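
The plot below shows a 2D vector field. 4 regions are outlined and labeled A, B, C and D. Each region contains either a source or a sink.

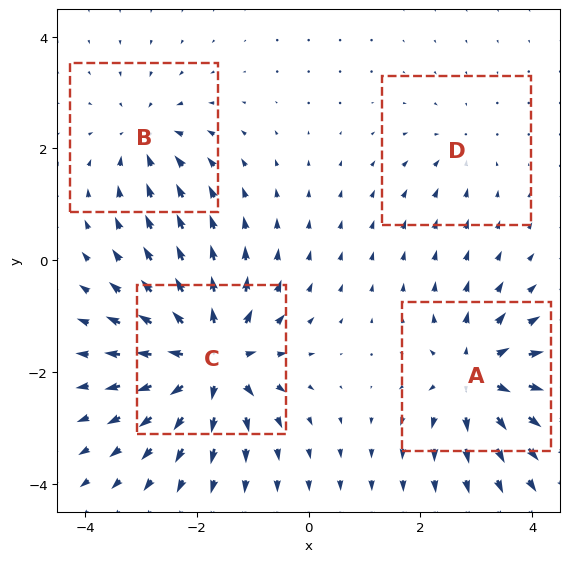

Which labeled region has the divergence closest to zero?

D

Divergence at each region's feature centre — A: about +6, B: about -4, C: about +8, D: about -2. Region D is closest to zero.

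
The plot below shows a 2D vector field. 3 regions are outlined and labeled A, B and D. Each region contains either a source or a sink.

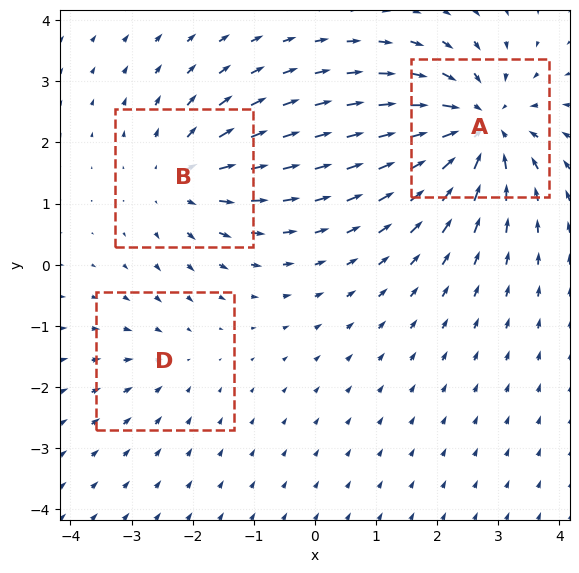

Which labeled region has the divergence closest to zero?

Divergence at each region's feature centre — A: about -5, B: about +3, D: about -2. Region D is closest to zero.

D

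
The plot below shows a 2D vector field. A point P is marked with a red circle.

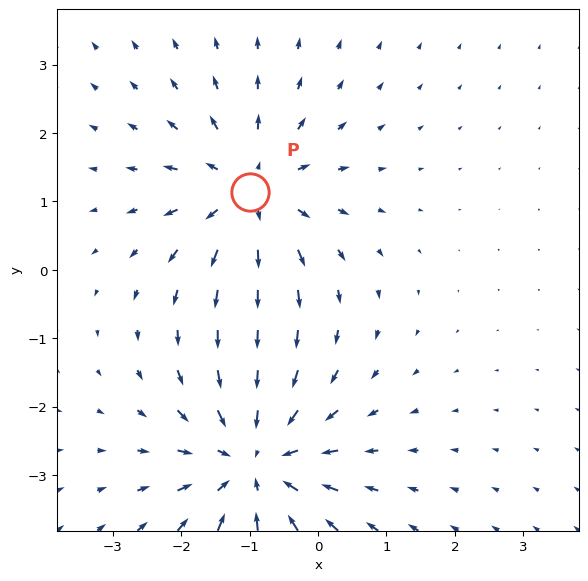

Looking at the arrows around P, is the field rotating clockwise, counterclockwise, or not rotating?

Near P at (-1.0, 1.1) the arrows show no circulation. The curl there is ≈0.

not rotating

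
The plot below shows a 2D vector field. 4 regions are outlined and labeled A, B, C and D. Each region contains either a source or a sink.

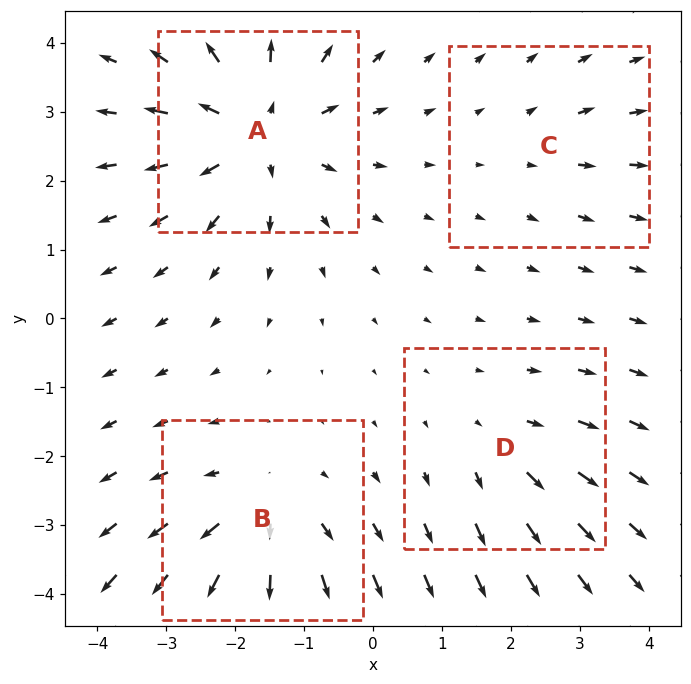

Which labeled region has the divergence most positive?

Divergence at each region's feature centre — A: about +6, B: about +5, C: about +2, D: about +3. Region A is most positive.

A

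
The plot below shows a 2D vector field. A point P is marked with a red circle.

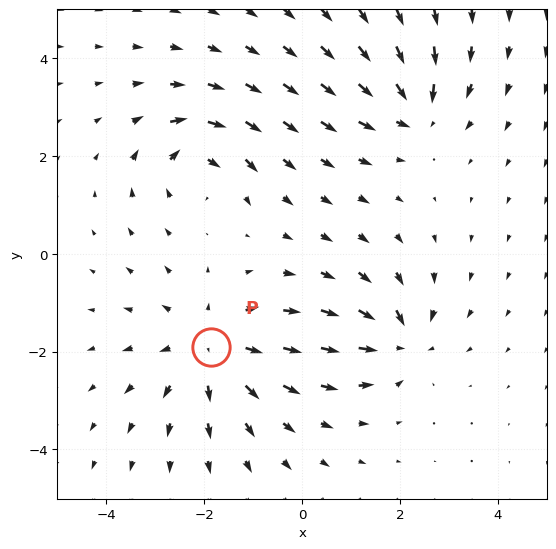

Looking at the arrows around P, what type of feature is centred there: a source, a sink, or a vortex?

At P (-1.9, -1.9) the arrows spread outward. Divergence about +4, curl ≈0 — positive divergence with near-zero curl is a source.

source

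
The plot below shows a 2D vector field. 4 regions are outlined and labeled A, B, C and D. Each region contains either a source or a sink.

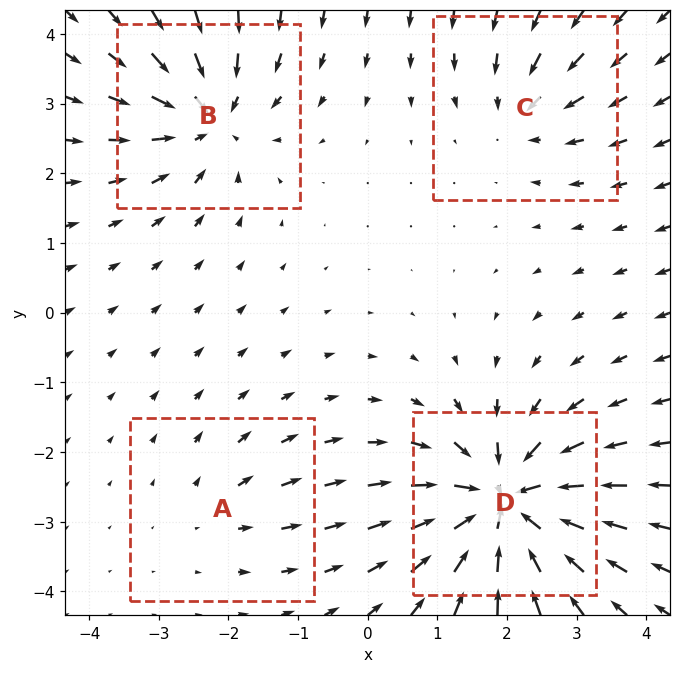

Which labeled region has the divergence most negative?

D

Divergence at each region's feature centre — A: about +3, B: about -6, C: about -4, D: about -9. Region D is most negative.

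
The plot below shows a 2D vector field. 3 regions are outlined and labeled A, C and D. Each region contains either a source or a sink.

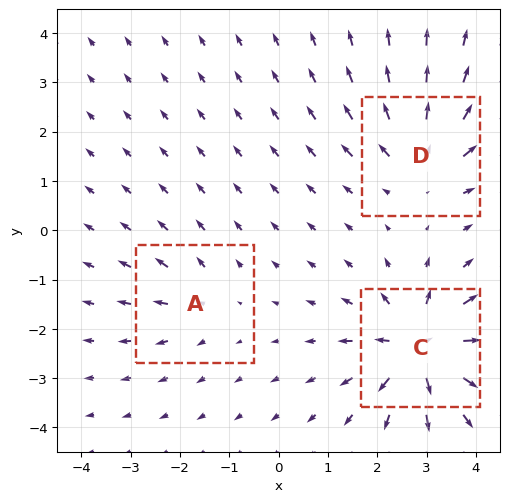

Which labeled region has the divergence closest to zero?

Divergence at each region's feature centre — A: about +2, C: about +6, D: about +4. Region A is closest to zero.

A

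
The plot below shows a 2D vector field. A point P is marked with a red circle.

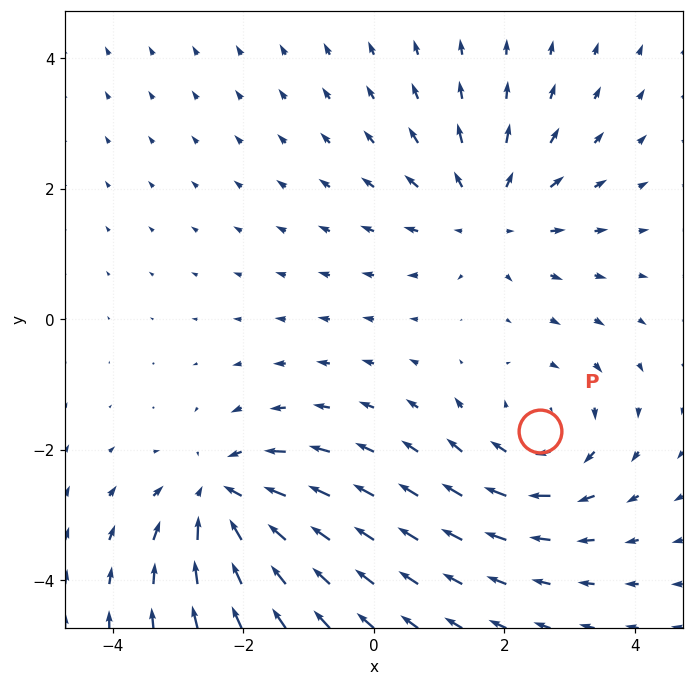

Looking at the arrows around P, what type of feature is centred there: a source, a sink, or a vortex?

At P (2.6, -1.7) the arrows circulate clockwise. Divergence ≈0, curl about -4 — near-zero divergence with nonzero curl is a vortex.

vortex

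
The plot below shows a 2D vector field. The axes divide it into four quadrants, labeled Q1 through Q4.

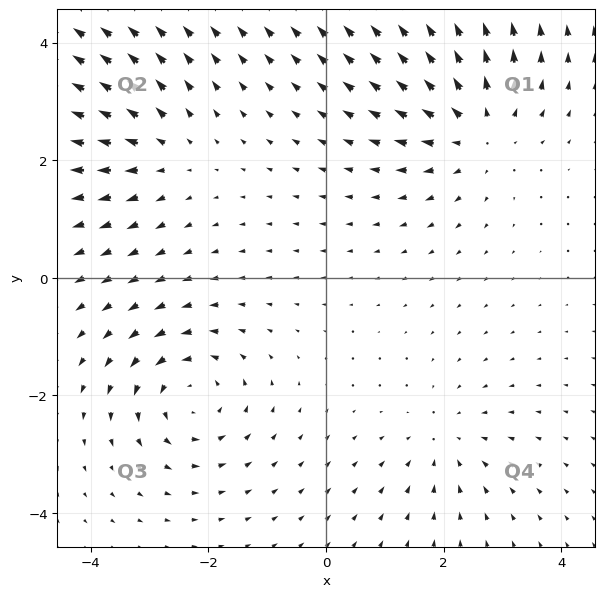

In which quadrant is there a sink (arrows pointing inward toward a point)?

The sink sits at approximately (2.0, -2.8), which lies in quadrant Q4. The divergence there is about -3, negative as expected for a sink.

Q4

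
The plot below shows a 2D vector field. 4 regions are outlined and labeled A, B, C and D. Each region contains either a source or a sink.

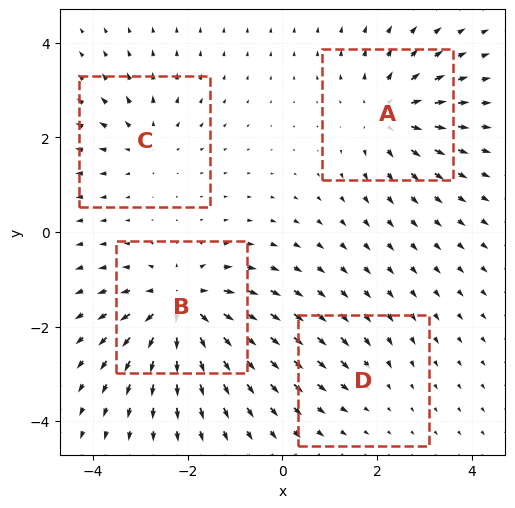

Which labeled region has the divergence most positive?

B

Divergence at each region's feature centre — A: about +5, B: about +7, C: about +4, D: about -2. Region B is most positive.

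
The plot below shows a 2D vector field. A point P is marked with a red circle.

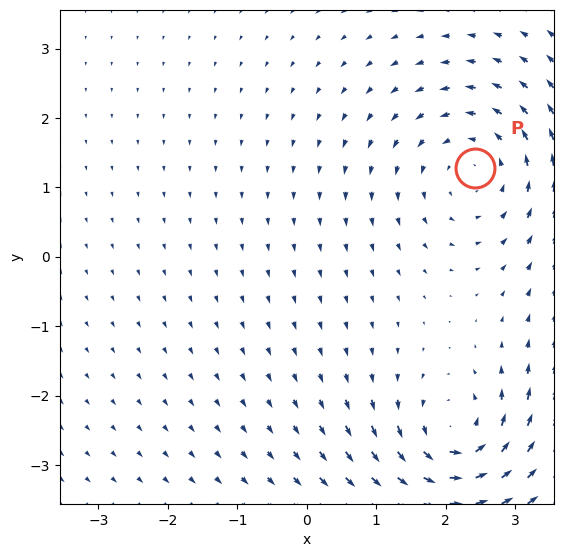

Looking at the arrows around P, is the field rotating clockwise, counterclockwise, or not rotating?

counterclockwise

Near P at (2.4, 1.3) the arrows circulate counterclockwise. The curl (z-component) there is about +4; positive curl means counterclockwise rotation.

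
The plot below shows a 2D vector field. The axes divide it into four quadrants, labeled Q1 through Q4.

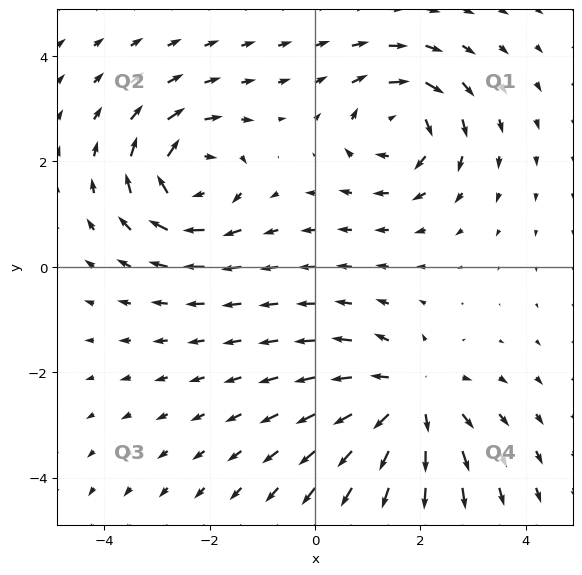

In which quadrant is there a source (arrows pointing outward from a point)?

The source sits at approximately (1.8, -2.5), which lies in quadrant Q4. The divergence there is about +4, positive as expected for a source.

Q4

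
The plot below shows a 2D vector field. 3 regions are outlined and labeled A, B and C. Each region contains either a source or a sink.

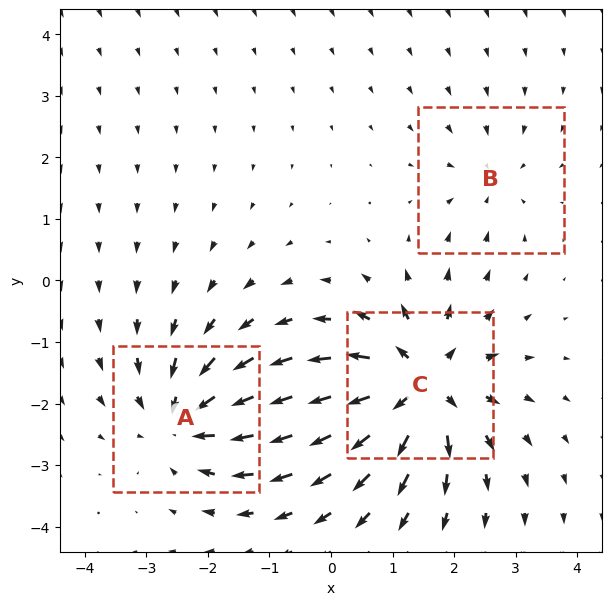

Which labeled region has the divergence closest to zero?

B

Divergence at each region's feature centre — A: about -4, B: about -2, C: about +6. Region B is closest to zero.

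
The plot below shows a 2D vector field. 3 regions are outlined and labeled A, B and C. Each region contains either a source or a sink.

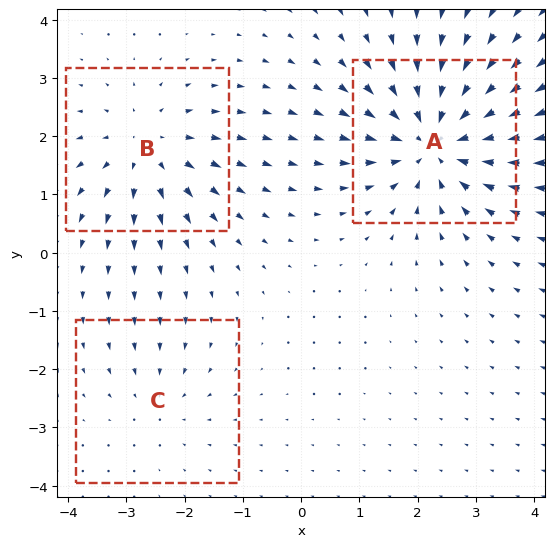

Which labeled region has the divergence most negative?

Divergence at each region's feature centre — A: about -5, B: about +3, C: about -2. Region A is most negative.

A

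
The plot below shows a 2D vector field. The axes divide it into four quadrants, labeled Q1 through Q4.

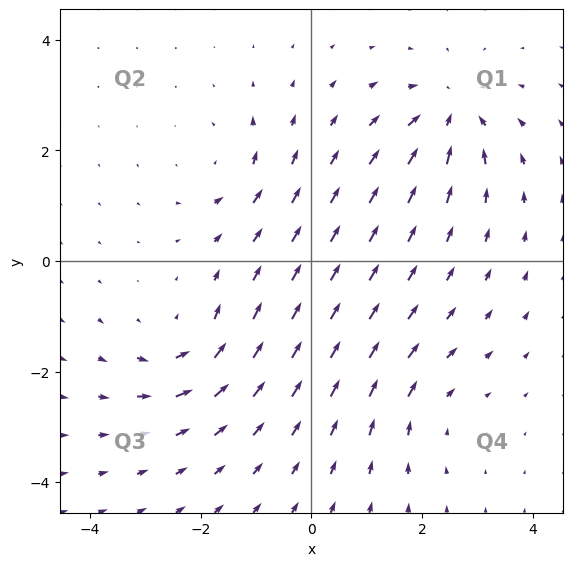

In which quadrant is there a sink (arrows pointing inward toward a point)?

Q1

The sink sits at approximately (2.5, 2.6), which lies in quadrant Q1. The divergence there is about -6, negative as expected for a sink.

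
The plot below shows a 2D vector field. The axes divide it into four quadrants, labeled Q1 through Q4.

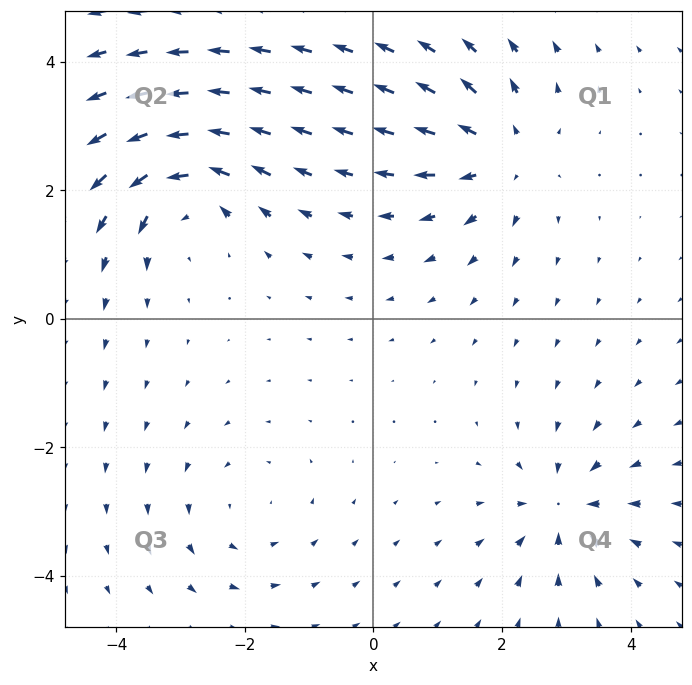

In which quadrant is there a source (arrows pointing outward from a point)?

Q1

The source sits at approximately (2.0, 2.6), which lies in quadrant Q1. The divergence there is about +4, positive as expected for a source.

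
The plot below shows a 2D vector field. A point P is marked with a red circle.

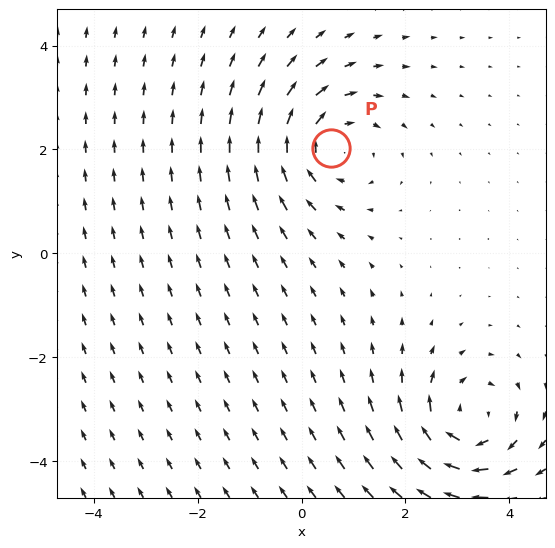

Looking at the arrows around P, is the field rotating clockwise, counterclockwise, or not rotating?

Near P at (0.6, 2.0) the arrows circulate clockwise. The curl (z-component) there is about -4; negative curl means clockwise rotation.

clockwise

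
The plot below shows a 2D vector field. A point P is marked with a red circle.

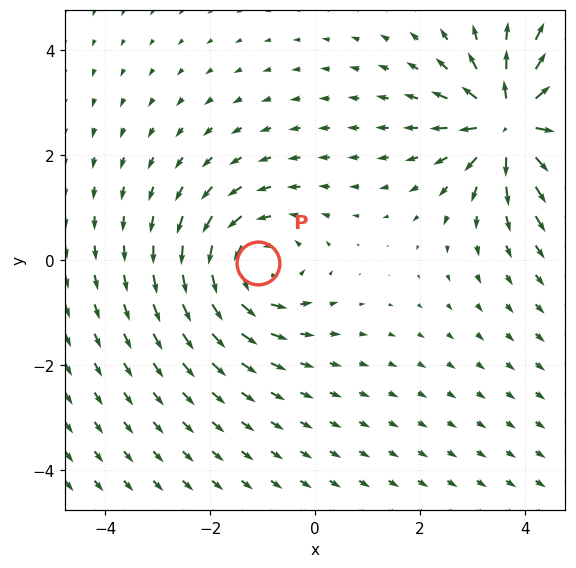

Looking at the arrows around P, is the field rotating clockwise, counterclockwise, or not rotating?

counterclockwise

Near P at (-1.1, -0.1) the arrows circulate counterclockwise. The curl (z-component) there is about +3; positive curl means counterclockwise rotation.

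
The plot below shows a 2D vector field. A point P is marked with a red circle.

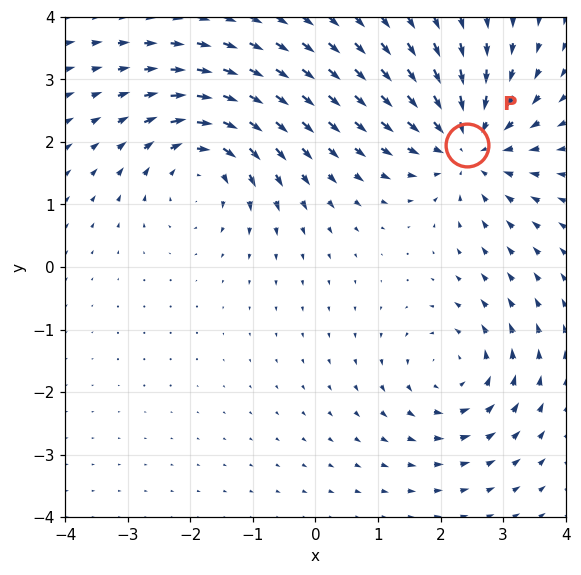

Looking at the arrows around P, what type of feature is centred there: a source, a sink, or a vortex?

sink

At P (2.4, 1.9) the arrows converge inward. Divergence about -5, curl ≈0 — negative divergence with near-zero curl is a sink.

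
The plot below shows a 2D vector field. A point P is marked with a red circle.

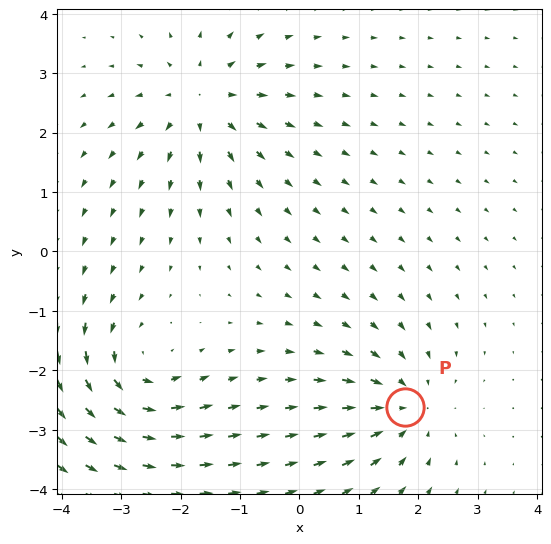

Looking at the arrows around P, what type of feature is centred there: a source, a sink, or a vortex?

sink

At P (1.8, -2.6) the arrows converge inward. Divergence about -4, curl ≈0 — negative divergence with near-zero curl is a sink.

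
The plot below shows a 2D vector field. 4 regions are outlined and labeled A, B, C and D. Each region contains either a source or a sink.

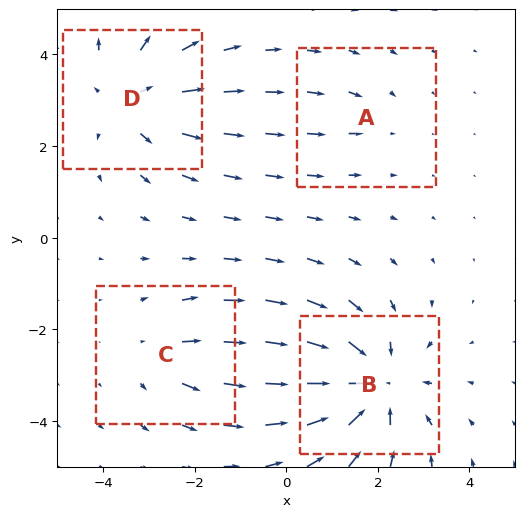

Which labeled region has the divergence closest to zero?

Divergence at each region's feature centre — A: about -2, B: about -6, C: about +3, D: about +4. Region A is closest to zero.

A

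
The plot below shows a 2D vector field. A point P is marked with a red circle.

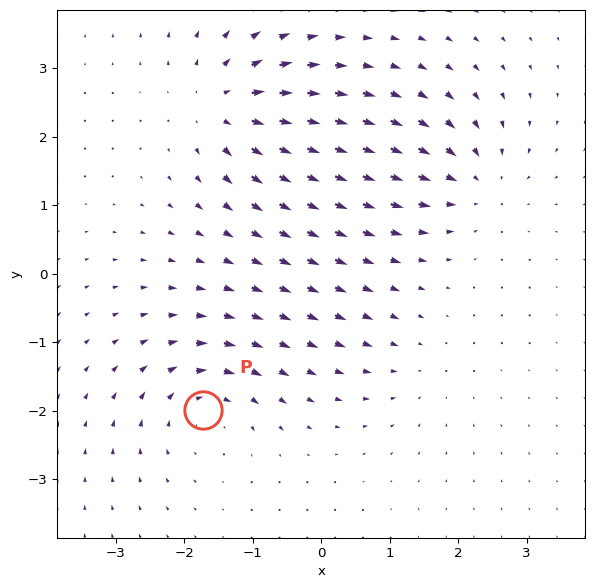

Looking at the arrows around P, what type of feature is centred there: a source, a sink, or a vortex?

At P (-1.7, -2.0) the arrows circulate clockwise. Divergence ≈0, curl about -4 — near-zero divergence with nonzero curl is a vortex.

vortex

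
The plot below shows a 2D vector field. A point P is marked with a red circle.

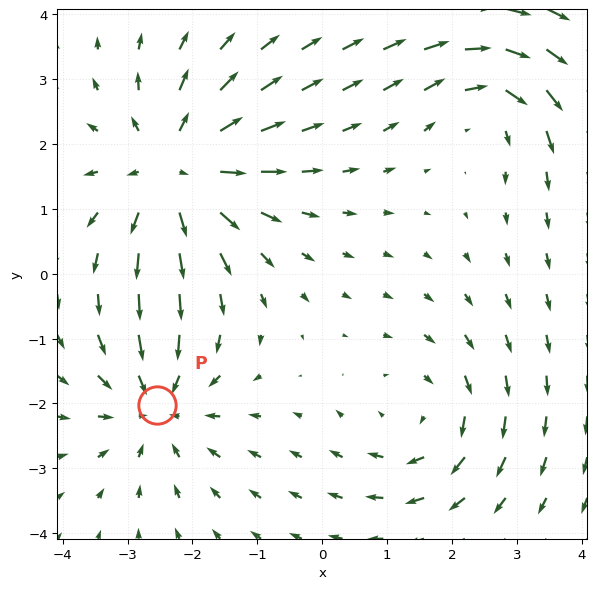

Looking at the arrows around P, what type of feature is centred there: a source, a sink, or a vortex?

At P (-2.5, -2.0) the arrows converge inward. Divergence about -4, curl ≈0 — negative divergence with near-zero curl is a sink.

sink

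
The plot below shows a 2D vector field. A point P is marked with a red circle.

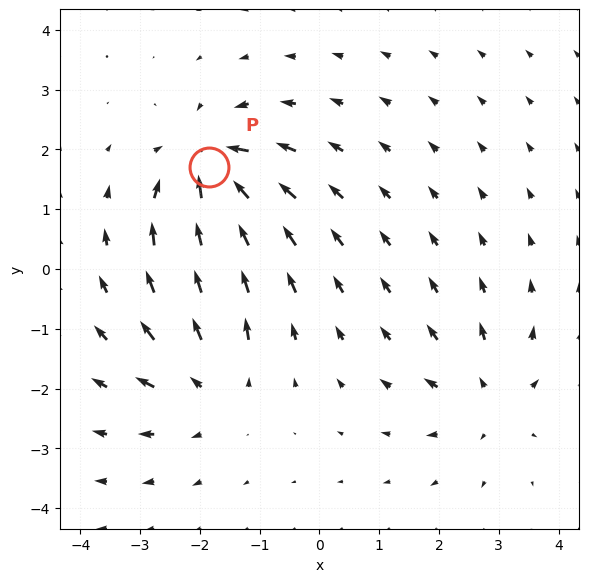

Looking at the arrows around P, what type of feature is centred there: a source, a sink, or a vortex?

sink

At P (-1.8, 1.7) the arrows converge inward. Divergence about -7, curl ≈0 — negative divergence with near-zero curl is a sink.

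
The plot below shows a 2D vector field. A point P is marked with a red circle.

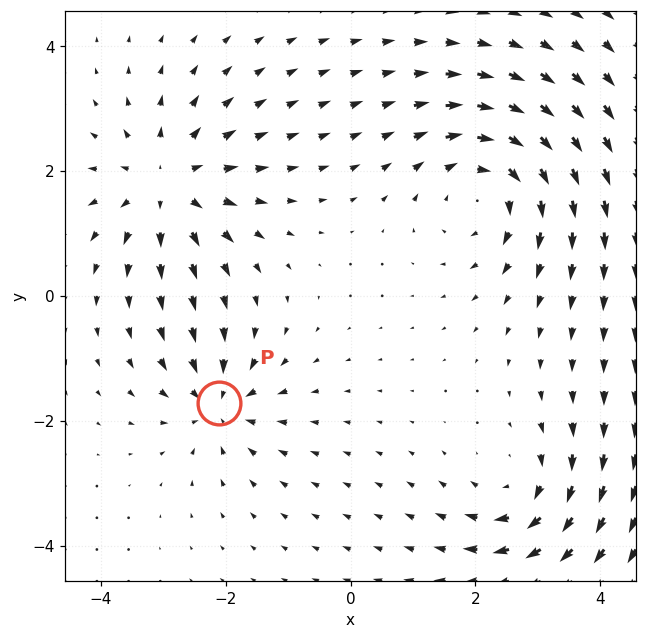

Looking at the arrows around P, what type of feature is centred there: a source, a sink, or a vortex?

sink

At P (-2.1, -1.7) the arrows converge inward. Divergence about -5, curl ≈0 — negative divergence with near-zero curl is a sink.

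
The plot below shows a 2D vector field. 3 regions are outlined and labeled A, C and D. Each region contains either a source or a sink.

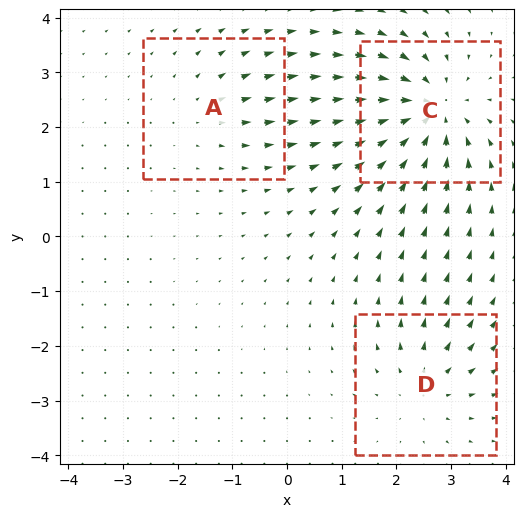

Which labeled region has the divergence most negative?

C

Divergence at each region's feature centre — A: about +2, C: about -5, D: about +3. Region C is most negative.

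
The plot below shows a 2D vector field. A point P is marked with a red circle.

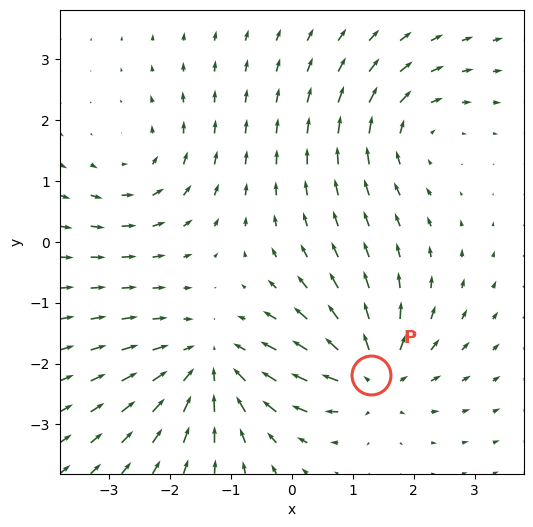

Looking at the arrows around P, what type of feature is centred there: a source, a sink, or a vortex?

At P (1.3, -2.2) the arrows spread outward. Divergence about +5, curl ≈0 — positive divergence with near-zero curl is a source.

source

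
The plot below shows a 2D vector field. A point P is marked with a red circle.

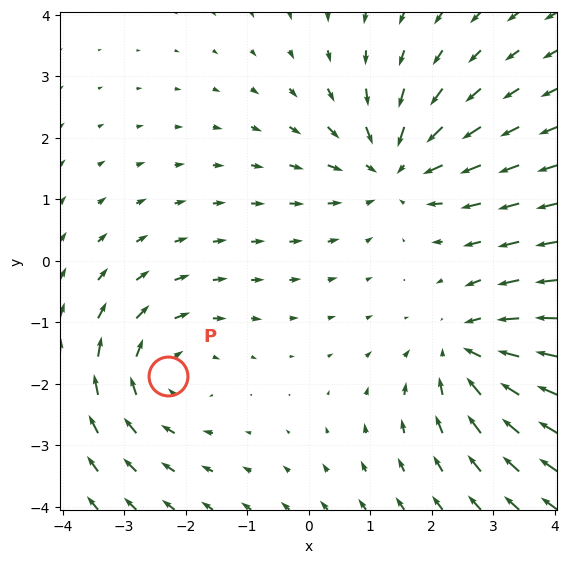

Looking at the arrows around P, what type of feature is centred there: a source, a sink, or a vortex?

vortex

At P (-2.3, -1.9) the arrows circulate clockwise. Divergence ≈0, curl about -3 — near-zero divergence with nonzero curl is a vortex.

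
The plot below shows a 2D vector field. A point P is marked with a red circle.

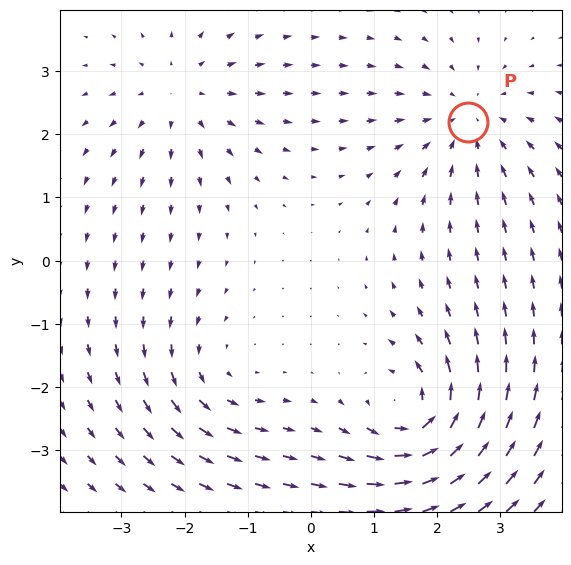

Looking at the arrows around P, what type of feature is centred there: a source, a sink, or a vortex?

At P (2.5, 2.2) the arrows converge inward. Divergence about -3, curl ≈0 — negative divergence with near-zero curl is a sink.

sink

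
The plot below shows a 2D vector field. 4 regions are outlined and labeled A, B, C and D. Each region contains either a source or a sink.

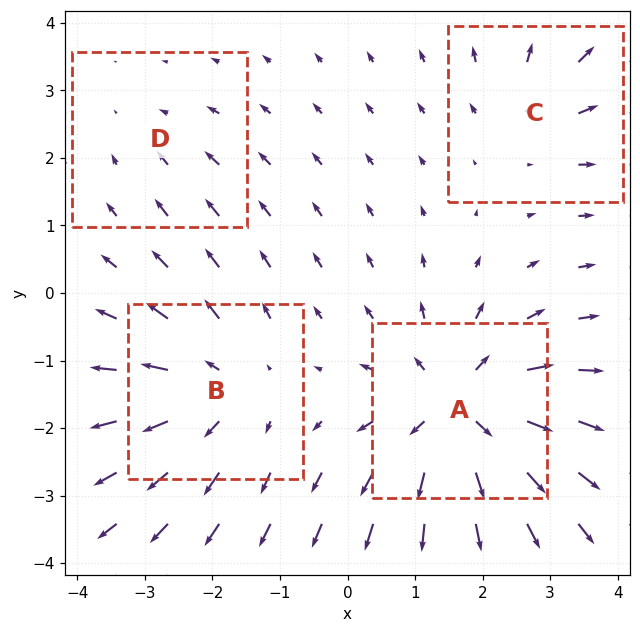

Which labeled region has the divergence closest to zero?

D

Divergence at each region's feature centre — A: about +7, B: about +5, C: about +3, D: about -2. Region D is closest to zero.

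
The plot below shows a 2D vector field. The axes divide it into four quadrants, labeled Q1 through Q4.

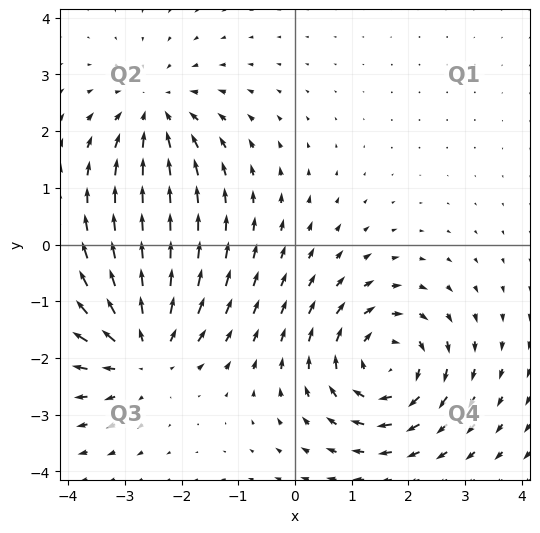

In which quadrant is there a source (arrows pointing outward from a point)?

Q3

The source sits at approximately (-2.7, -1.9), which lies in quadrant Q3. The divergence there is about +5, positive as expected for a source.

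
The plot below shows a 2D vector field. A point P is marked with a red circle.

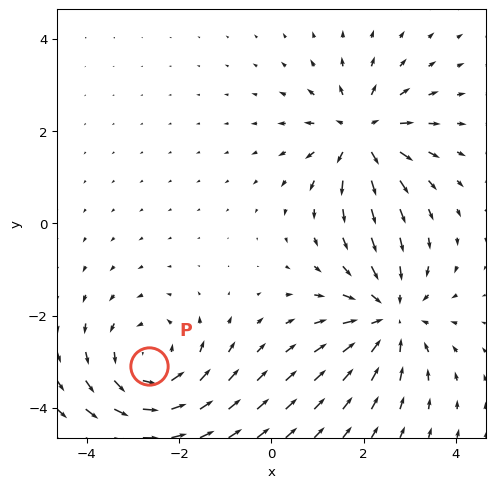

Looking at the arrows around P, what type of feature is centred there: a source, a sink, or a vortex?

vortex

At P (-2.6, -3.1) the arrows circulate counterclockwise. Divergence ≈0, curl about +4 — near-zero divergence with nonzero curl is a vortex.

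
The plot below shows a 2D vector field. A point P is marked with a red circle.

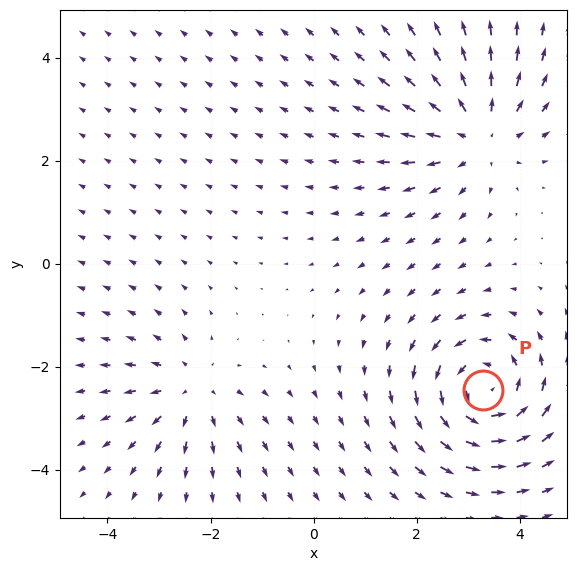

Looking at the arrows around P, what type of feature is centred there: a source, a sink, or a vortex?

At P (3.3, -2.4) the arrows circulate counterclockwise. Divergence ≈0, curl about +5 — near-zero divergence with nonzero curl is a vortex.

vortex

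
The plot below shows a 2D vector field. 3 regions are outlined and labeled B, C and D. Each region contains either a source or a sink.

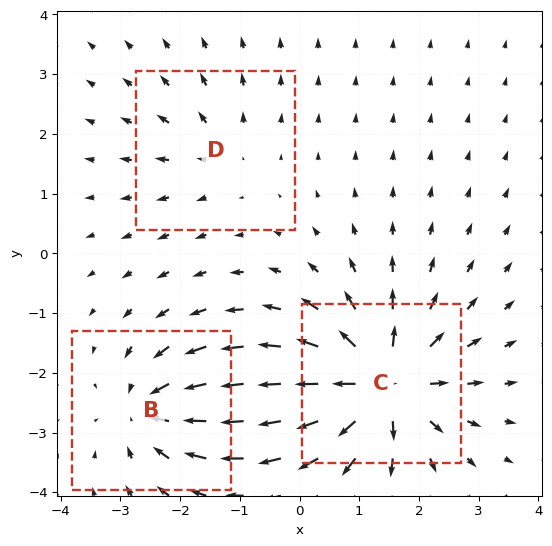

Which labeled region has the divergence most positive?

C

Divergence at each region's feature centre — B: about -4, C: about +6, D: about +2. Region C is most positive.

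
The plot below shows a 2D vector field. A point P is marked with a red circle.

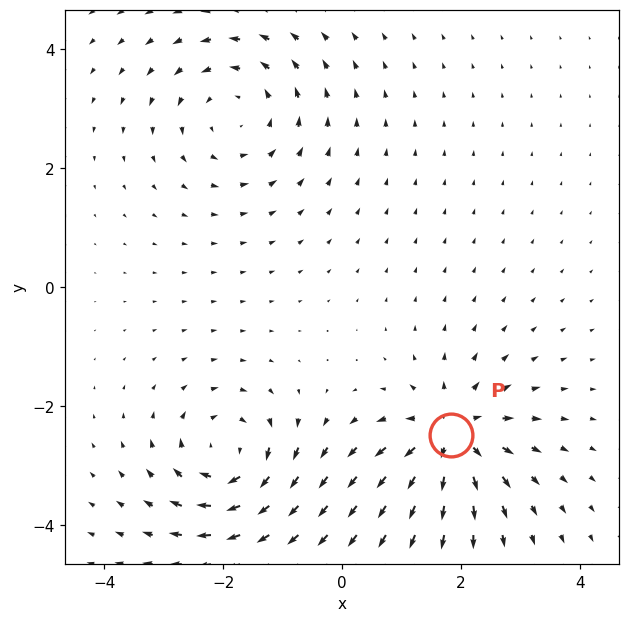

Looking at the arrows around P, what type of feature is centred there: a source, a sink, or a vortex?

source

At P (1.8, -2.5) the arrows spread outward. Divergence about +5, curl ≈0 — positive divergence with near-zero curl is a source.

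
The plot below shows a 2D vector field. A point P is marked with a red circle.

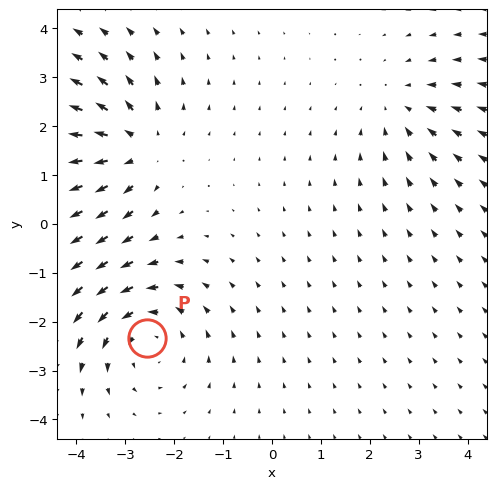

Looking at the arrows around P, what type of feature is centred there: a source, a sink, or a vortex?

At P (-2.6, -2.3) the arrows circulate counterclockwise. Divergence ≈0, curl about +4 — near-zero divergence with nonzero curl is a vortex.

vortex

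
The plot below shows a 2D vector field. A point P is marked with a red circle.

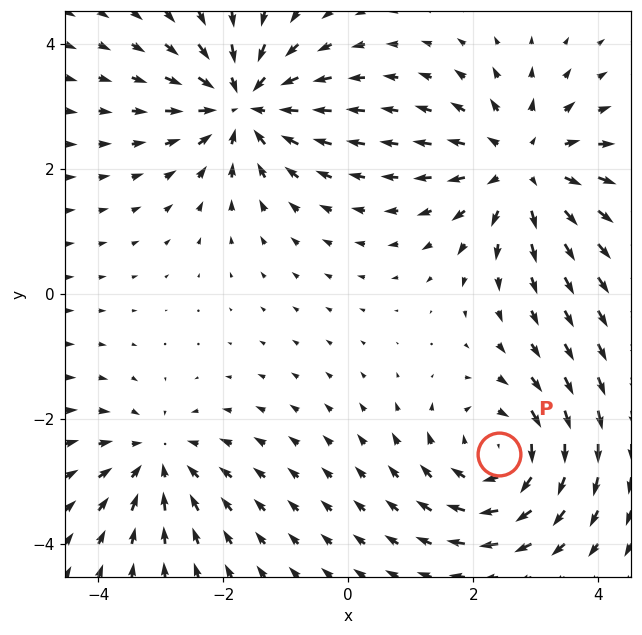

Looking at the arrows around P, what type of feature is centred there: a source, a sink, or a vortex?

vortex

At P (2.4, -2.6) the arrows circulate clockwise. Divergence ≈0, curl about -5 — near-zero divergence with nonzero curl is a vortex.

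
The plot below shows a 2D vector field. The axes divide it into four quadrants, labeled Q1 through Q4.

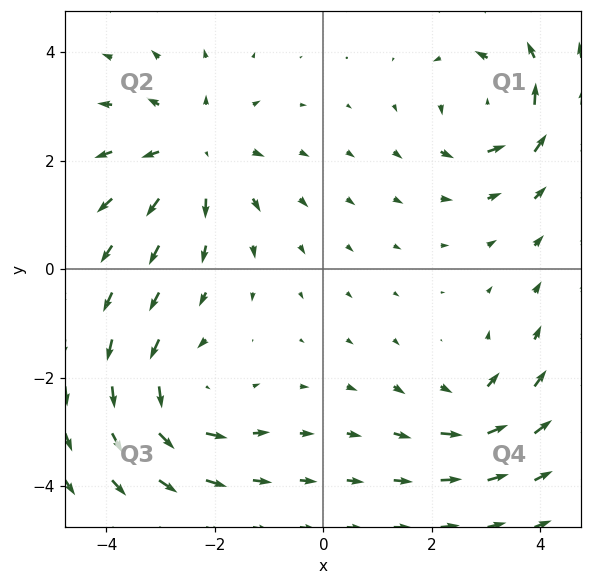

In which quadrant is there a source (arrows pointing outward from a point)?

The source sits at approximately (-2.4, 2.2), which lies in quadrant Q2. The divergence there is about +4, positive as expected for a source.

Q2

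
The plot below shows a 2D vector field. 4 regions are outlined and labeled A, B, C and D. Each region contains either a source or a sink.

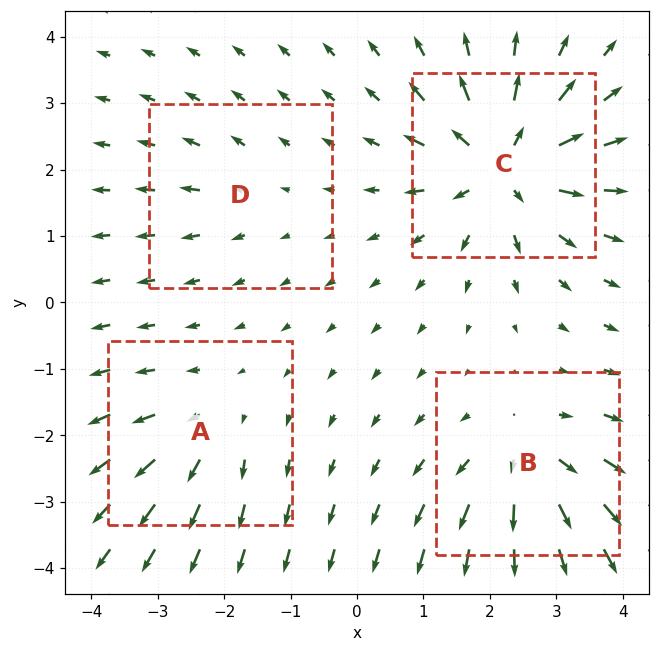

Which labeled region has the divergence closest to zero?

D

Divergence at each region's feature centre — A: about +4, B: about +6, C: about +8, D: about +2. Region D is closest to zero.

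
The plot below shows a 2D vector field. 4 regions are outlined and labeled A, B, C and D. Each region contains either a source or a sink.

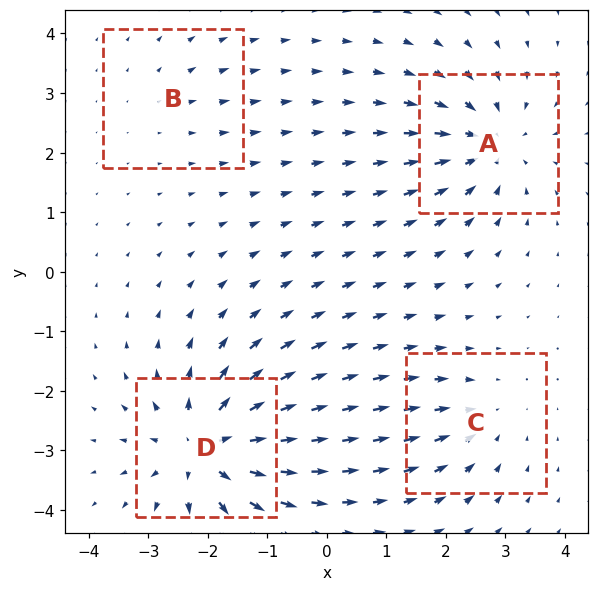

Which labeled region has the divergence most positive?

D

Divergence at each region's feature centre — A: about -6, B: about +2, C: about -4, D: about +8. Region D is most positive.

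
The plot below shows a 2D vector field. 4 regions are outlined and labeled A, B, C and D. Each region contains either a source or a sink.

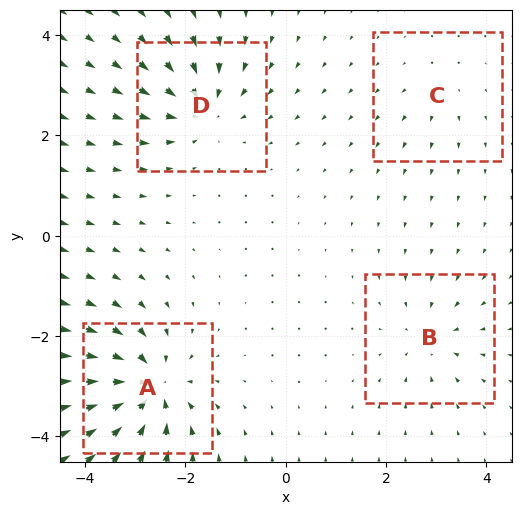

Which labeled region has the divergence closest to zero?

Divergence at each region's feature centre — A: about -9, B: about -4, C: about +2, D: about -6. Region C is closest to zero.

C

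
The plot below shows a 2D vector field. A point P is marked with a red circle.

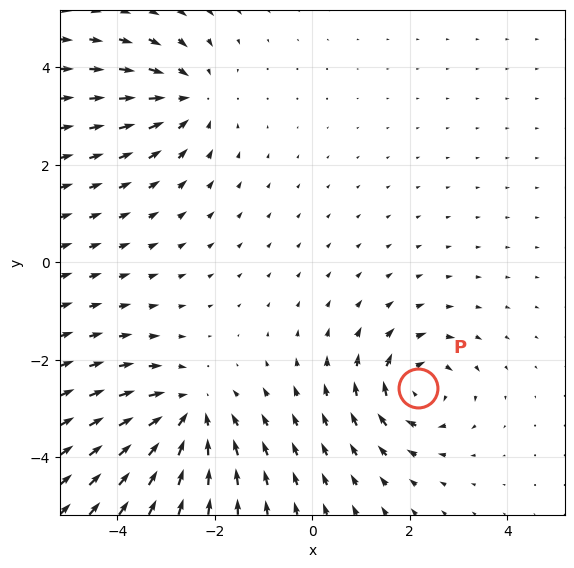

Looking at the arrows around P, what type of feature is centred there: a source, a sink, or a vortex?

At P (2.2, -2.6) the arrows circulate clockwise. Divergence ≈0, curl about -5 — near-zero divergence with nonzero curl is a vortex.

vortex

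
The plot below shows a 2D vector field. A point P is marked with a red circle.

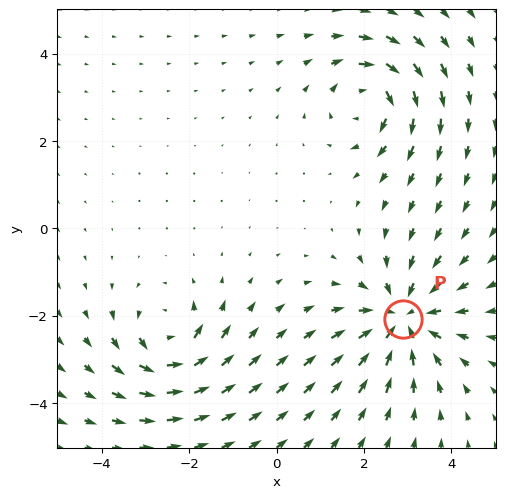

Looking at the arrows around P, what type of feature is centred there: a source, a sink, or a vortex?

At P (2.9, -2.1) the arrows converge inward. Divergence about -4, curl ≈0 — negative divergence with near-zero curl is a sink.

sink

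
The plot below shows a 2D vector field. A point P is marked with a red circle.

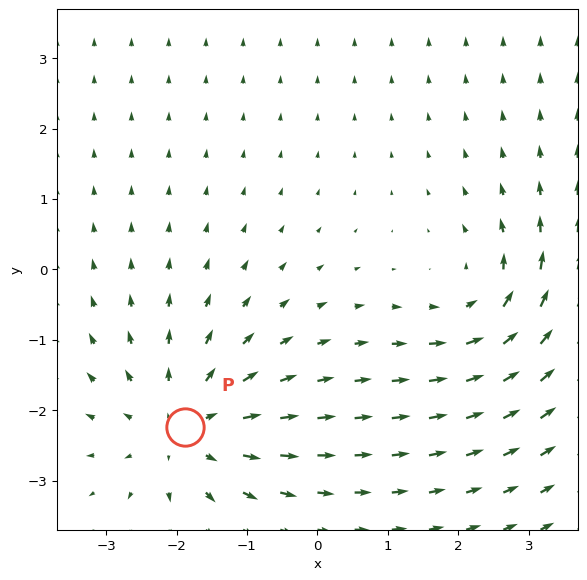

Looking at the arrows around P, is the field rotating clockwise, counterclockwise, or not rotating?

Near P at (-1.9, -2.2) the arrows show no circulation. The curl there is ≈0.

not rotating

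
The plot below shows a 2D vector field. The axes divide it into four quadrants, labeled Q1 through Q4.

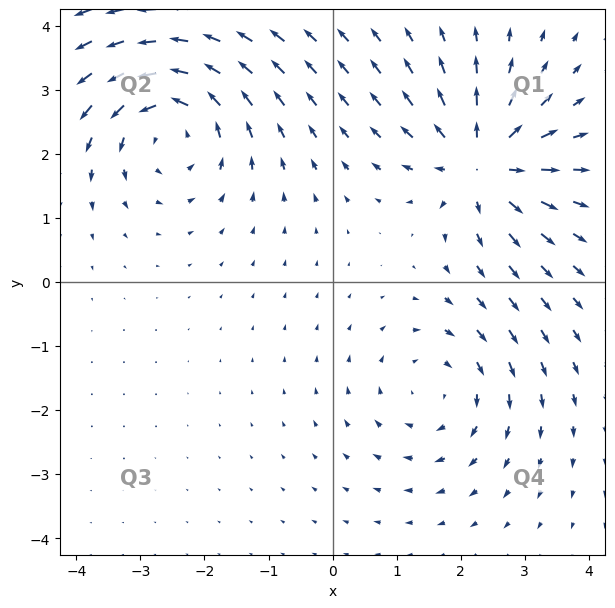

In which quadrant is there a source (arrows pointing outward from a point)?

Q1

The source sits at approximately (2.3, 1.9), which lies in quadrant Q1. The divergence there is about +6, positive as expected for a source.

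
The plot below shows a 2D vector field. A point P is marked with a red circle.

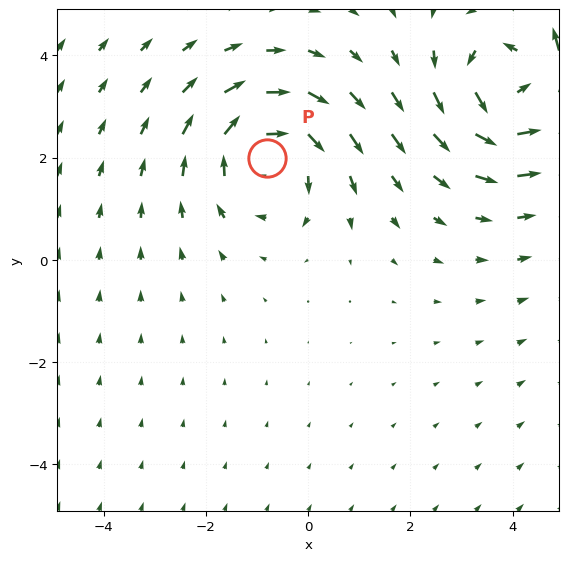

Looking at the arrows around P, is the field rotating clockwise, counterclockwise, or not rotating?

clockwise

Near P at (-0.8, 2.0) the arrows circulate clockwise. The curl (z-component) there is about -4; negative curl means clockwise rotation.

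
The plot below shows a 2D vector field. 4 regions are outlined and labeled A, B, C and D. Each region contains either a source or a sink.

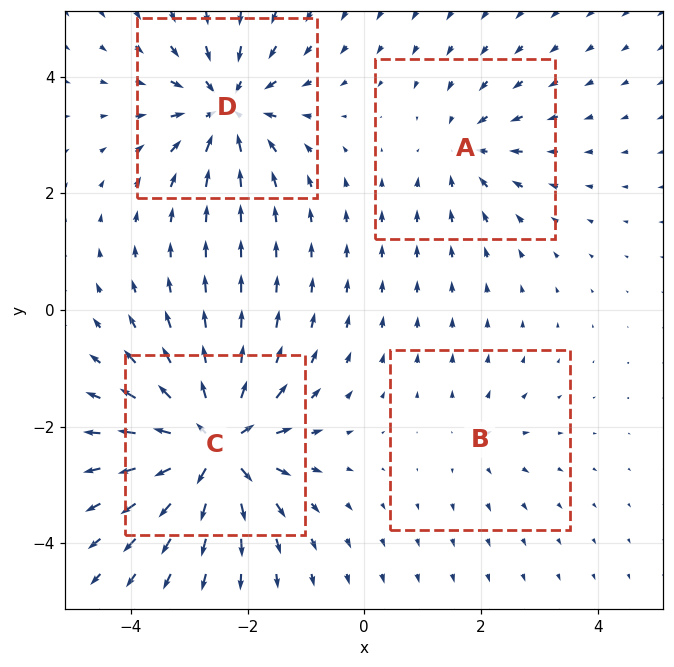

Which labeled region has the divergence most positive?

Divergence at each region's feature centre — A: about -4, B: about +2, C: about +8, D: about -6. Region C is most positive.

C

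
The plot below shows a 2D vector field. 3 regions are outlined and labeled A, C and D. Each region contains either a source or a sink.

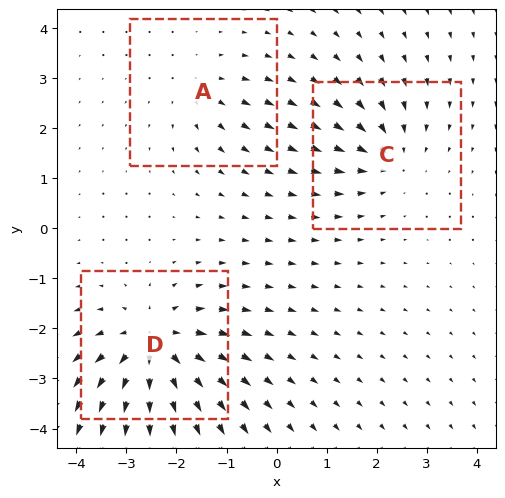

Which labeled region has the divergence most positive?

D

Divergence at each region's feature centre — A: about +2, C: about -3, D: about +5. Region D is most positive.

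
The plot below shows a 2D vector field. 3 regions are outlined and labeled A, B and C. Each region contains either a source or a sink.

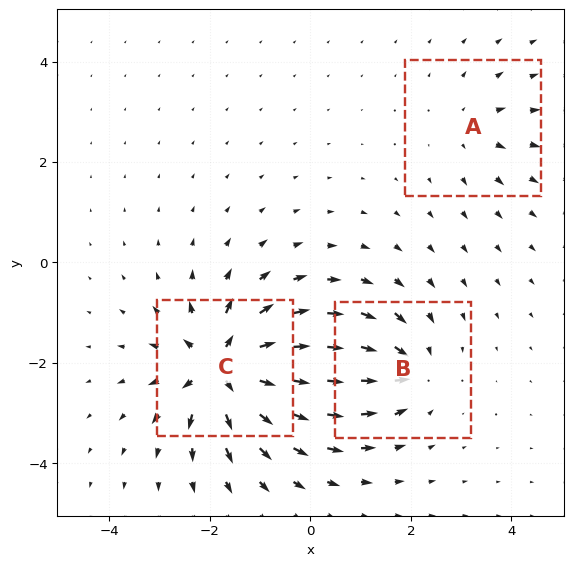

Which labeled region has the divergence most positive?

Divergence at each region's feature centre — A: about +2, B: about -4, C: about +6. Region C is most positive.

C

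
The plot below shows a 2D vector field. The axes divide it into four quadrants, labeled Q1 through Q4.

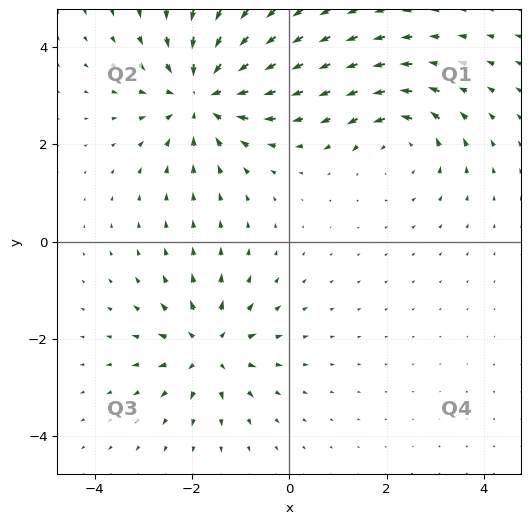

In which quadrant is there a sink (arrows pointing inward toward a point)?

The sink sits at approximately (-1.8, 3.0), which lies in quadrant Q2. The divergence there is about -5, negative as expected for a sink.

Q2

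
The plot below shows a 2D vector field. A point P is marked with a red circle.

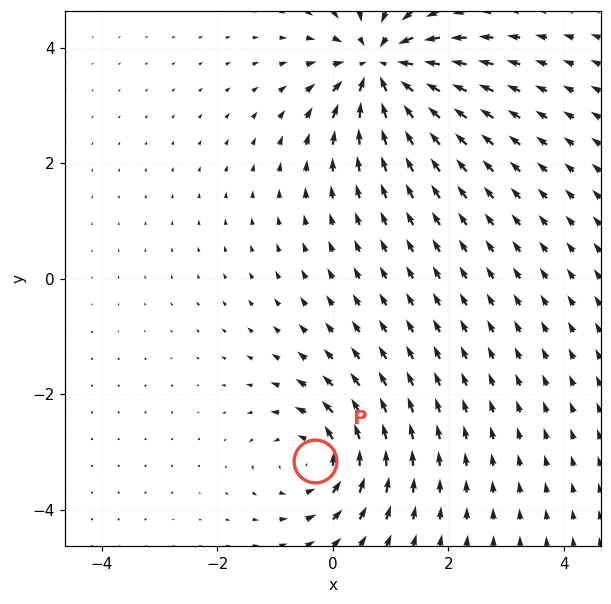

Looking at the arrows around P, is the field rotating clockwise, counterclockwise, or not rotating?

counterclockwise

Near P at (-0.3, -3.2) the arrows circulate counterclockwise. The curl (z-component) there is about +4; positive curl means counterclockwise rotation.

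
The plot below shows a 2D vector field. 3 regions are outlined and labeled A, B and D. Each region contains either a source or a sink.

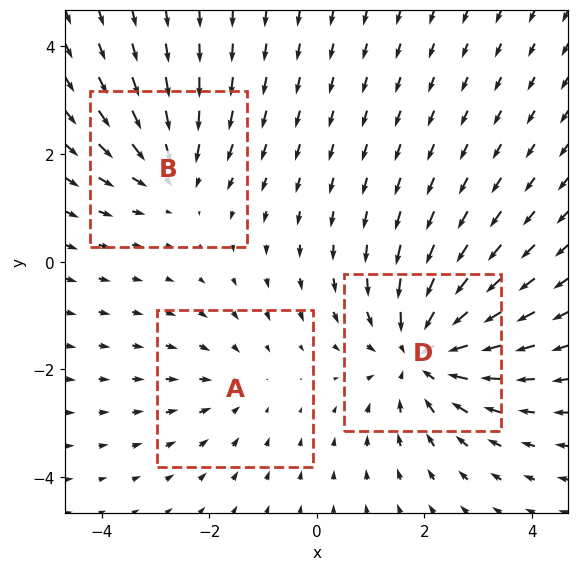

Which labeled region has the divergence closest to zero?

A

Divergence at each region's feature centre — A: about -2, B: about -3, D: about -4. Region A is closest to zero.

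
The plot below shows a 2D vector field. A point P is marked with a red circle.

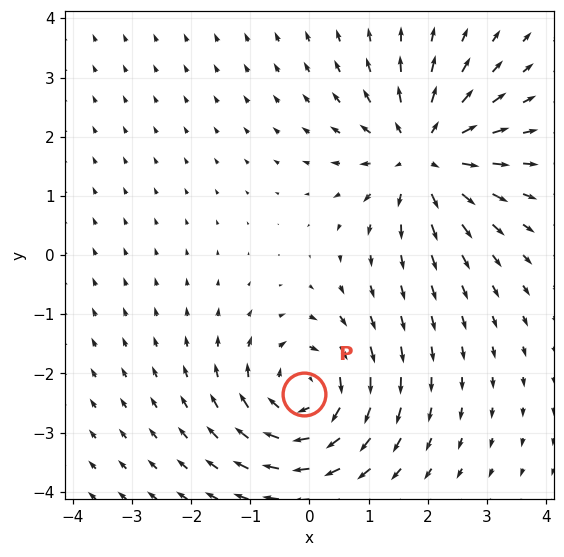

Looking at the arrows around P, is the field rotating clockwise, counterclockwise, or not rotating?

clockwise

Near P at (-0.1, -2.3) the arrows circulate clockwise. The curl (z-component) there is about -4; negative curl means clockwise rotation.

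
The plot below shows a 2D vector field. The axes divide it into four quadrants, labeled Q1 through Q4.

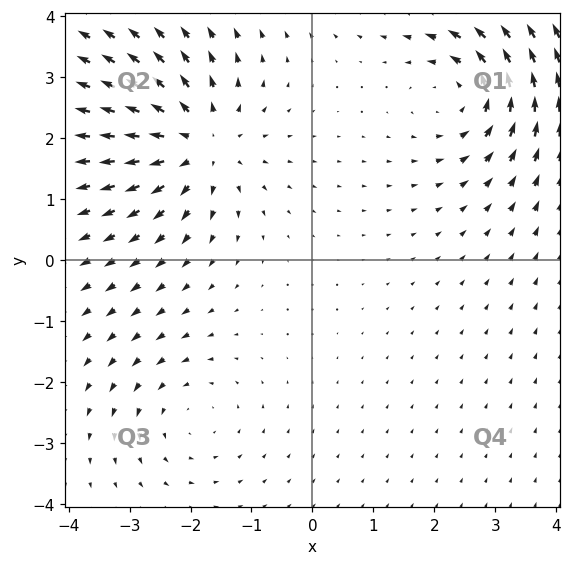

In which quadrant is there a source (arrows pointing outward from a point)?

The source sits at approximately (-1.9, 1.9), which lies in quadrant Q2. The divergence there is about +5, positive as expected for a source.

Q2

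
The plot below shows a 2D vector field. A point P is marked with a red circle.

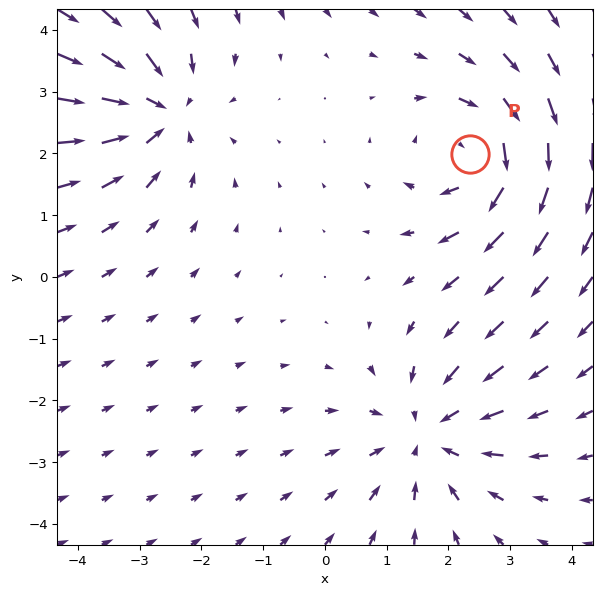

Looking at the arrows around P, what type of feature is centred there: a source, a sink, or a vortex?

At P (2.3, 2.0) the arrows circulate clockwise. Divergence ≈0, curl about -5 — near-zero divergence with nonzero curl is a vortex.

vortex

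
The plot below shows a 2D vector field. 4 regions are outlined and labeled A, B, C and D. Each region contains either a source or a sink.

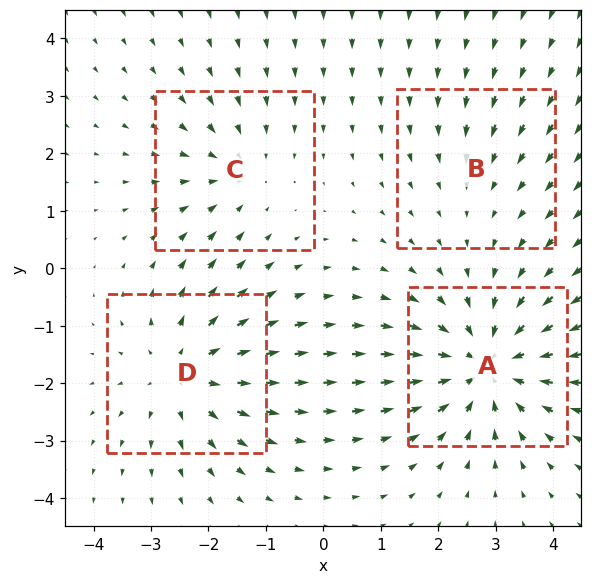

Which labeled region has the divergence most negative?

A

Divergence at each region's feature centre — A: about -6, B: about -2, C: about -3, D: about +4. Region A is most negative.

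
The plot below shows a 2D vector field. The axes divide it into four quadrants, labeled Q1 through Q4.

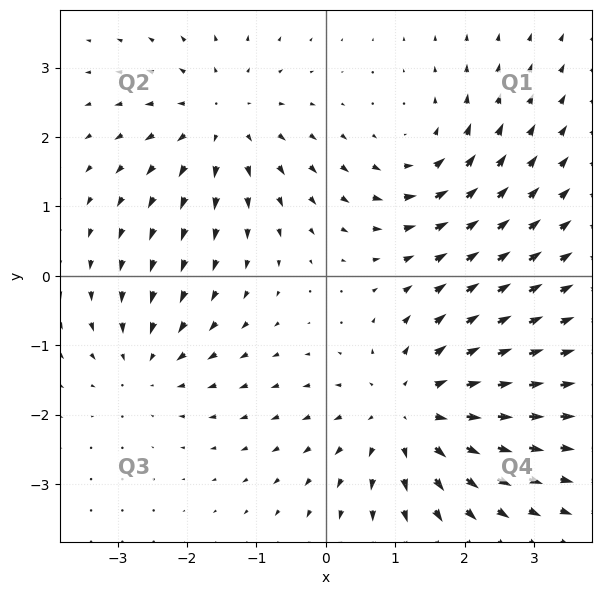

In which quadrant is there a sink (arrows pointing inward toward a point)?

The sink sits at approximately (-2.6, -1.3), which lies in quadrant Q3. The divergence there is about -3, negative as expected for a sink.

Q3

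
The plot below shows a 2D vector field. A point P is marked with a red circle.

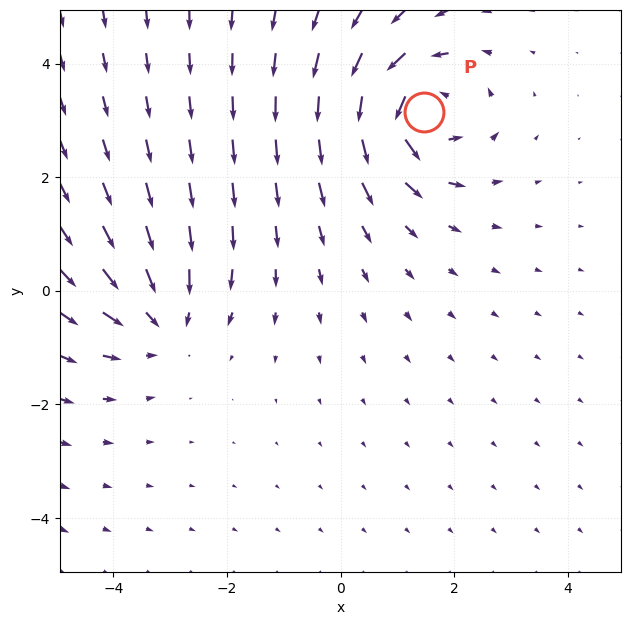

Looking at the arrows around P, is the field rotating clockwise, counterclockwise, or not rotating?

counterclockwise

Near P at (1.5, 3.2) the arrows circulate counterclockwise. The curl (z-component) there is about +4; positive curl means counterclockwise rotation.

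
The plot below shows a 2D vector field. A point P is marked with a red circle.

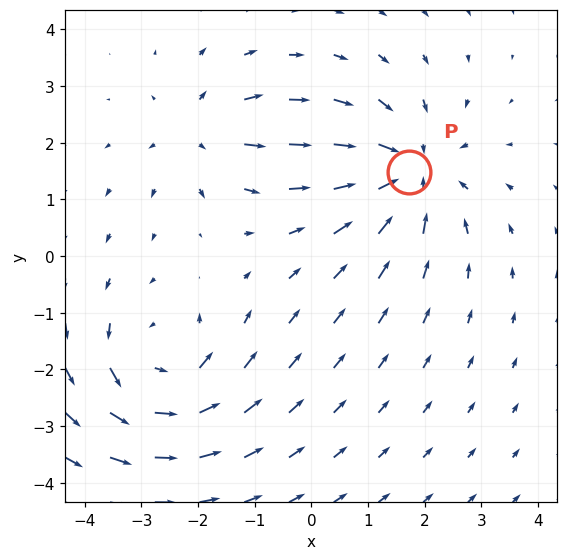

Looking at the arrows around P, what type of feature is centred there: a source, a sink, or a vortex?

At P (1.7, 1.5) the arrows converge inward. Divergence about -5, curl ≈0 — negative divergence with near-zero curl is a sink.

sink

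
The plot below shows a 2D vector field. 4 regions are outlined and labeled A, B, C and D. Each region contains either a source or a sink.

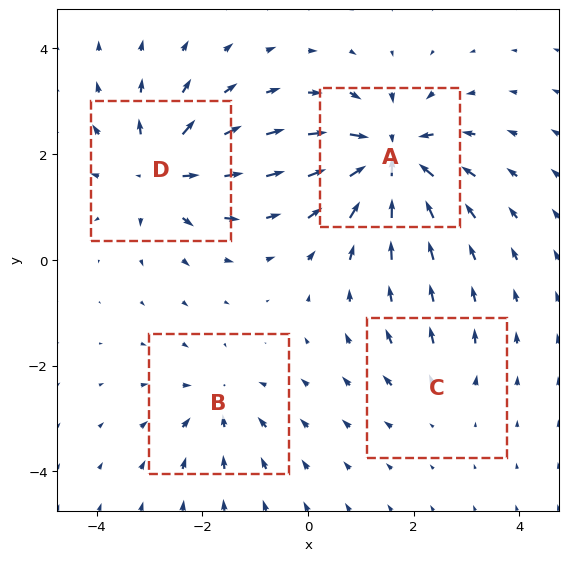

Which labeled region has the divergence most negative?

A

Divergence at each region's feature centre — A: about -8, B: about -4, C: about +3, D: about +6. Region A is most negative.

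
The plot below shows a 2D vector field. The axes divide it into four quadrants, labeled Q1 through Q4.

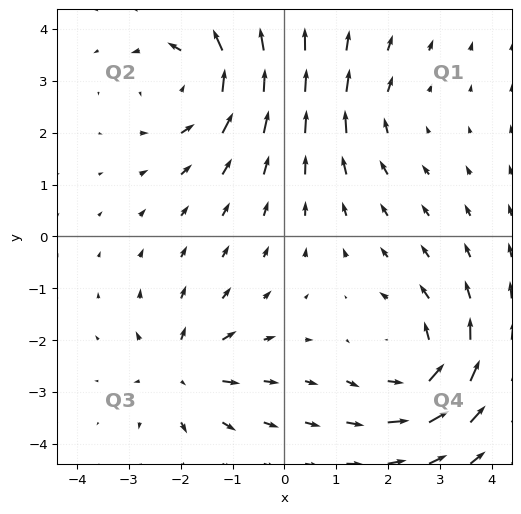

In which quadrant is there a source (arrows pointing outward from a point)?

The source sits at approximately (-2.0, -2.6), which lies in quadrant Q3. The divergence there is about +5, positive as expected for a source.

Q3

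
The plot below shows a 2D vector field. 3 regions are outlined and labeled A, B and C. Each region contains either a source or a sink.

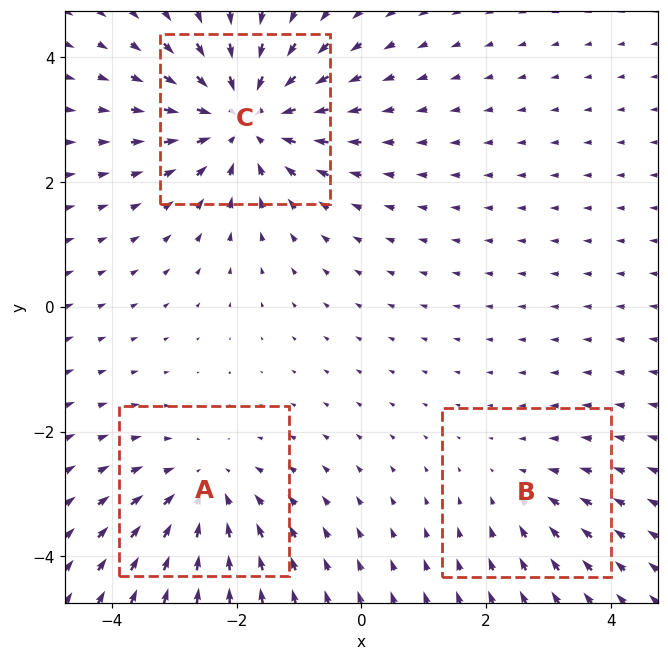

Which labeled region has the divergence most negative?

C

Divergence at each region's feature centre — A: about -3, B: about -2, C: about -4. Region C is most negative.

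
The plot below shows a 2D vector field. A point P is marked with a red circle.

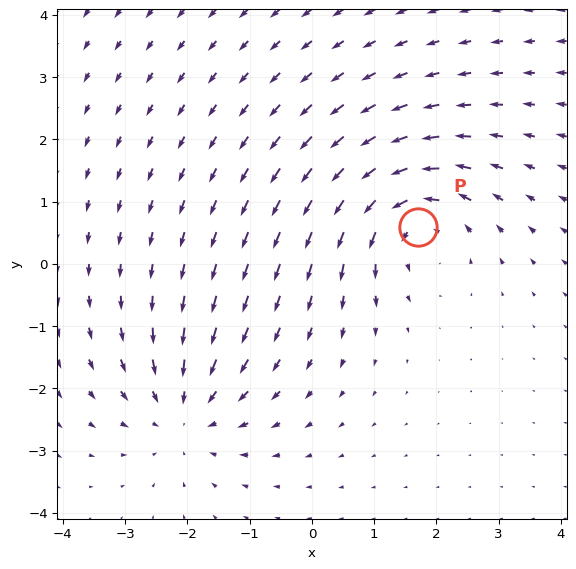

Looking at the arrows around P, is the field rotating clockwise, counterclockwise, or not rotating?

counterclockwise

Near P at (1.7, 0.6) the arrows circulate counterclockwise. The curl (z-component) there is about +5; positive curl means counterclockwise rotation.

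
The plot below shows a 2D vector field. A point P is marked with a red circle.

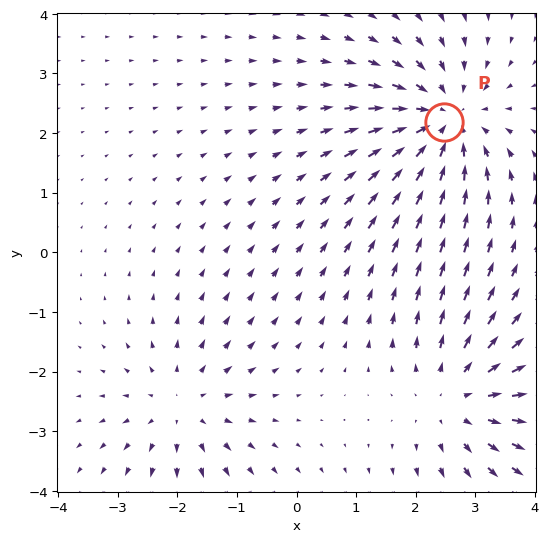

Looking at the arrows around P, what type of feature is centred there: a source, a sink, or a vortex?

At P (2.5, 2.2) the arrows converge inward. Divergence about -4, curl ≈0 — negative divergence with near-zero curl is a sink.

sink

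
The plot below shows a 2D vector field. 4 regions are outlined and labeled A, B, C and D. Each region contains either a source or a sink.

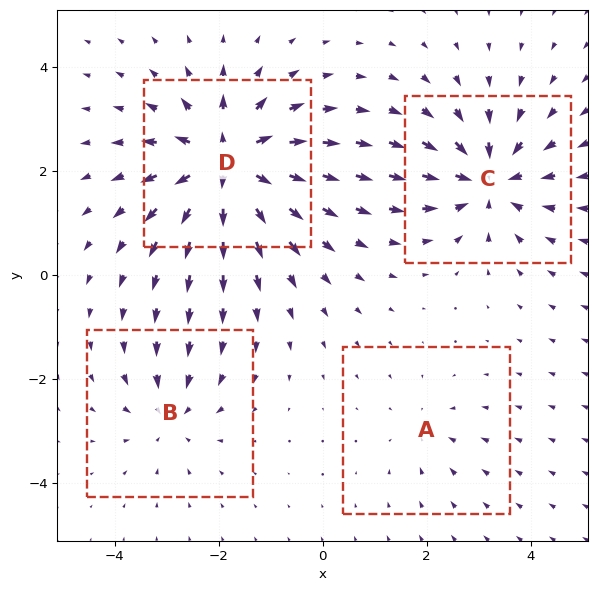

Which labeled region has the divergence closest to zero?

A

Divergence at each region's feature centre — A: about -2, B: about -4, C: about -6, D: about +8. Region A is closest to zero.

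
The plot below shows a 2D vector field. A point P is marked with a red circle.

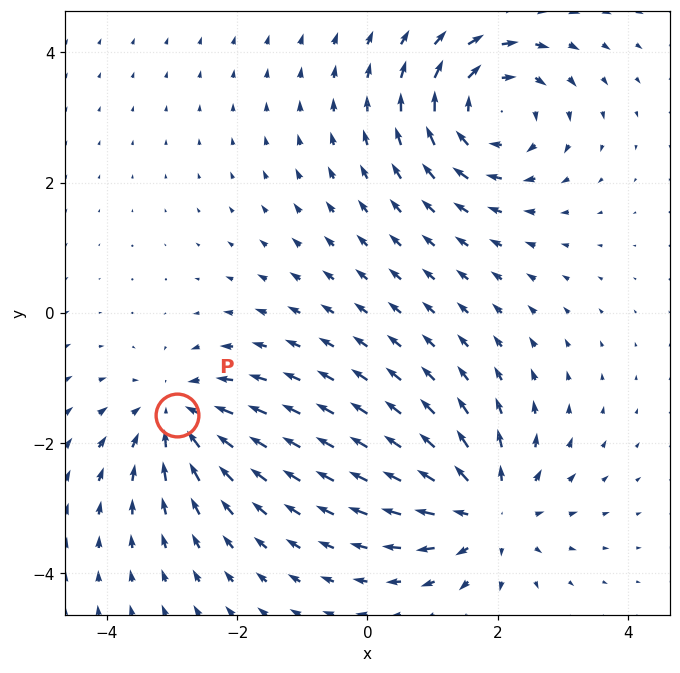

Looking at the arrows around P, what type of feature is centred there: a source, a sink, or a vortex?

sink

At P (-2.9, -1.6) the arrows converge inward. Divergence about -4, curl ≈0 — negative divergence with near-zero curl is a sink.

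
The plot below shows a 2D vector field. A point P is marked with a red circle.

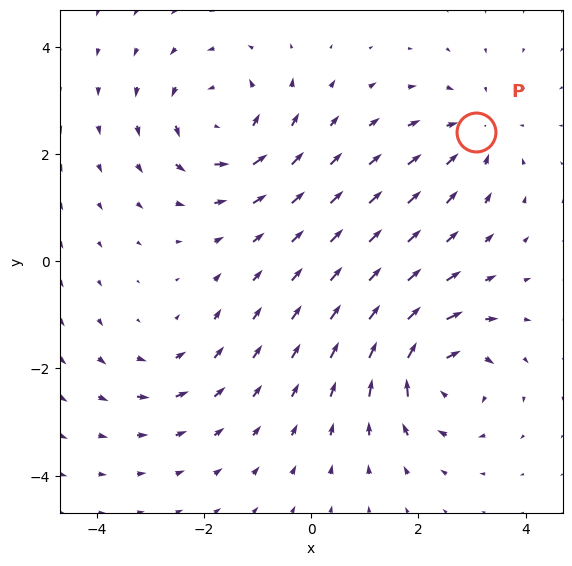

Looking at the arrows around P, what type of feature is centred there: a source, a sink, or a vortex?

sink

At P (3.1, 2.4) the arrows converge inward. Divergence about -3, curl ≈0 — negative divergence with near-zero curl is a sink.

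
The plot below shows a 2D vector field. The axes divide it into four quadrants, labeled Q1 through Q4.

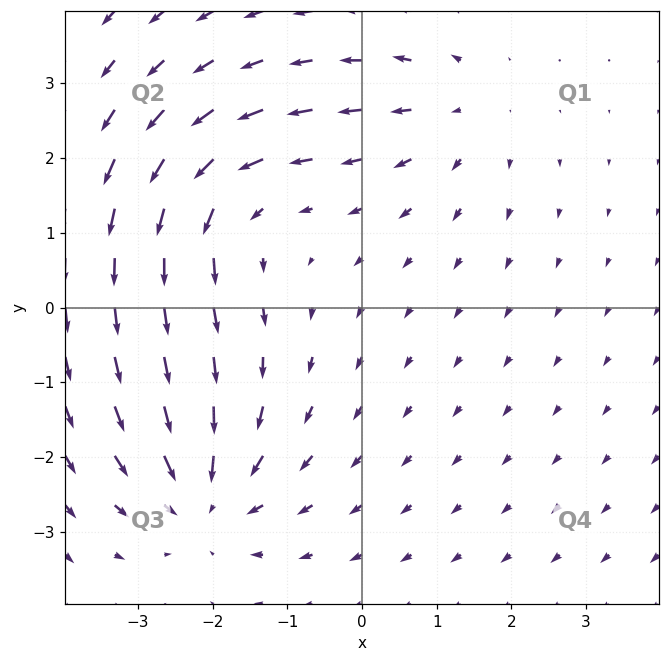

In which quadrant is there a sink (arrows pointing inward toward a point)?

The sink sits at approximately (-2.1, -2.5), which lies in quadrant Q3. The divergence there is about -5, negative as expected for a sink.

Q3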